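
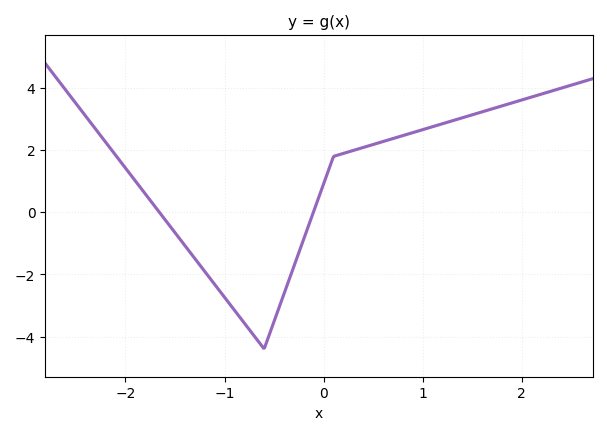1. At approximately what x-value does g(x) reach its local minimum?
-0.6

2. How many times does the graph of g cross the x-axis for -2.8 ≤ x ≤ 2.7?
2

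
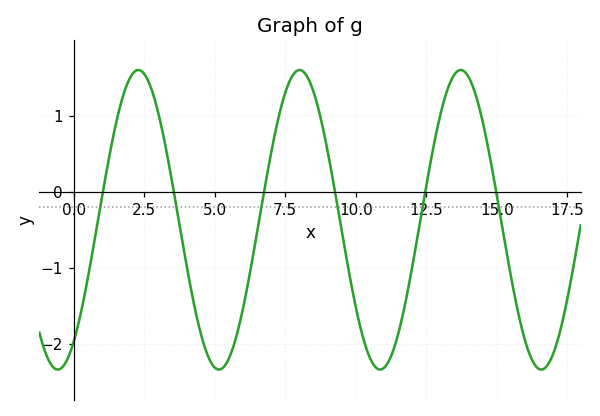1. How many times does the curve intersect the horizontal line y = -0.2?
6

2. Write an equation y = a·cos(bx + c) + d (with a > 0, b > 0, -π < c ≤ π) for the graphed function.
y = 1.97cos(1.1x - 2.5) - 0.37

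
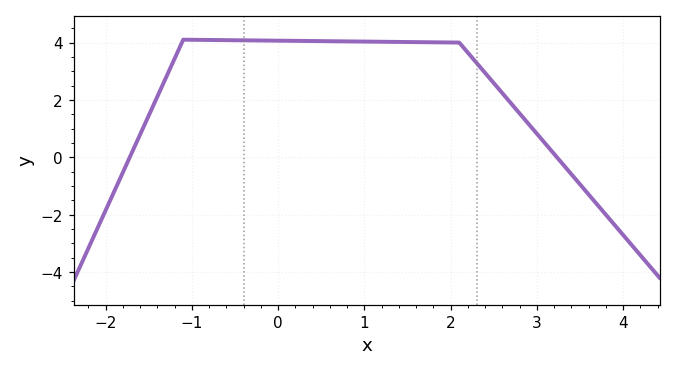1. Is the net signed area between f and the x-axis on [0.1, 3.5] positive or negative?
positive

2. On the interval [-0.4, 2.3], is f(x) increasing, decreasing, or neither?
decreasing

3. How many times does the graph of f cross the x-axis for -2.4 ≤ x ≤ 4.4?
2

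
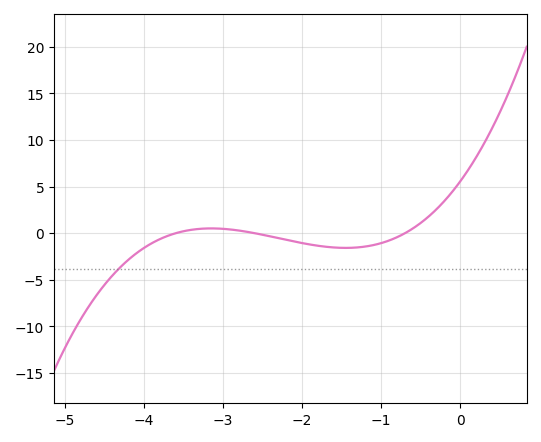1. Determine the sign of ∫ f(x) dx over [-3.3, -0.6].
negative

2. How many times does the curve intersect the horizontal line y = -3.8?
1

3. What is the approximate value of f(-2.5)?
-0.168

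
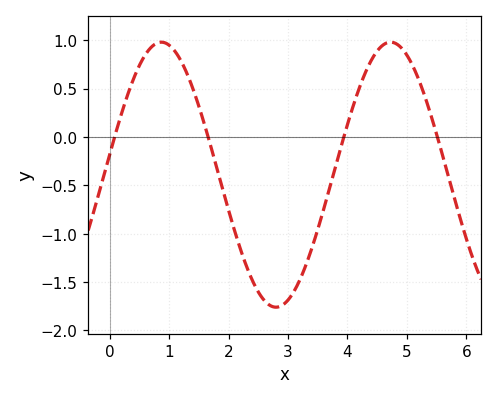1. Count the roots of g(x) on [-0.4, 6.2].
4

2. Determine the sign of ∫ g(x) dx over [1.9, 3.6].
negative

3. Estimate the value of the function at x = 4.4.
0.8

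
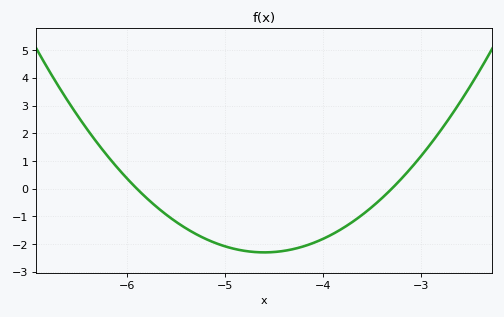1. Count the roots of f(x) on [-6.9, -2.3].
2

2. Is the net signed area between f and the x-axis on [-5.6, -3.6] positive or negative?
negative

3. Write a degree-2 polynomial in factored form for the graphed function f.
y = 1.36(x + 5.9)(x + 3.3)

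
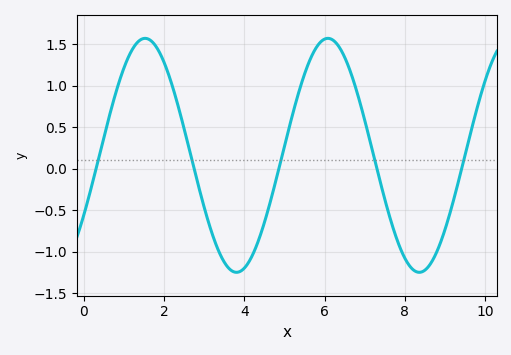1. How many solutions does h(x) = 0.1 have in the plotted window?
5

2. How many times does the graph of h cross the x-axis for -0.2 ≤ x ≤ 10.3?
5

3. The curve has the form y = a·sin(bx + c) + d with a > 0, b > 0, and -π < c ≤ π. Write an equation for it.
y = 1.41sin(1.4x - 0.54) + 0.16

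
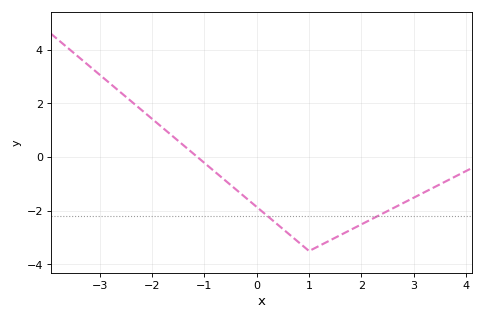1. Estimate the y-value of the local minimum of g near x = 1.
-3.5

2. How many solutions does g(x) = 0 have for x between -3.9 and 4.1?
1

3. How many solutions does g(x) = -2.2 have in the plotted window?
2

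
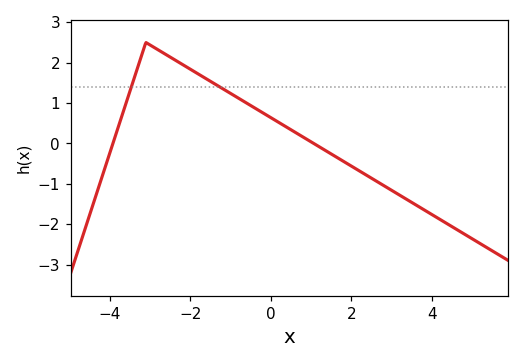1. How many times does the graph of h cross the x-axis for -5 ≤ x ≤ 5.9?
2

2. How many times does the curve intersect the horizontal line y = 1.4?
2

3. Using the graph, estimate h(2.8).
-1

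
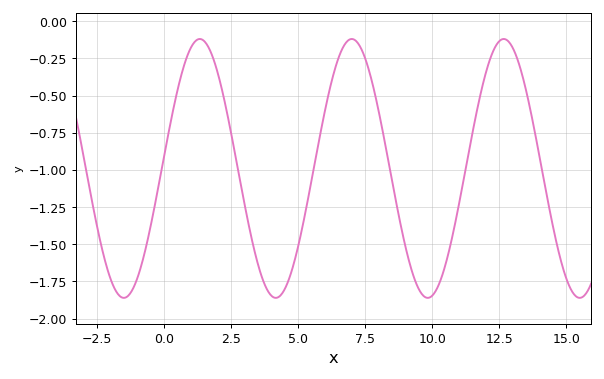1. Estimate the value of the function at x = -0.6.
-1.47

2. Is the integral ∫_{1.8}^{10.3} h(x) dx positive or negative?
negative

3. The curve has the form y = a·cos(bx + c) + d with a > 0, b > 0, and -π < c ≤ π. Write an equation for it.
y = 0.87cos(1.11x - 1.49) - 0.99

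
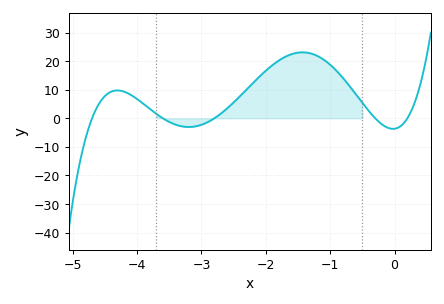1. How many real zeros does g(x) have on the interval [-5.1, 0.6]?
5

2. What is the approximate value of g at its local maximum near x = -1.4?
23.1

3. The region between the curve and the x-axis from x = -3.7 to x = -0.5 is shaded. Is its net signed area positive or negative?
positive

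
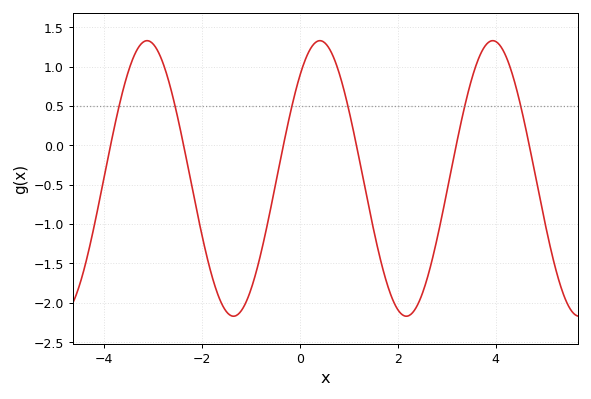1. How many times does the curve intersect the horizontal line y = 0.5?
6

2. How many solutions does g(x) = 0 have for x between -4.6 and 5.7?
6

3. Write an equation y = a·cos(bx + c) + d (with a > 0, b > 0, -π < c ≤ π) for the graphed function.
y = 1.75cos(1.78x - 0.73) - 0.42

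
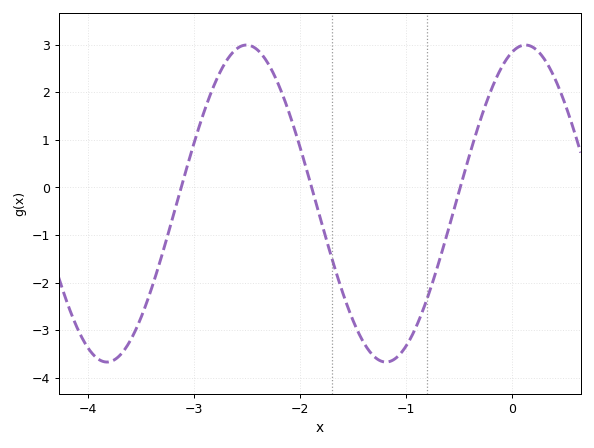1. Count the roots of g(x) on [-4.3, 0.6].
3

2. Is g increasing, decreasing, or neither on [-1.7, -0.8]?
neither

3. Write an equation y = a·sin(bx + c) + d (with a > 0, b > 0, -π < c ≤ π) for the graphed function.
y = 3.33sin(2.39x + 1.27) - 0.34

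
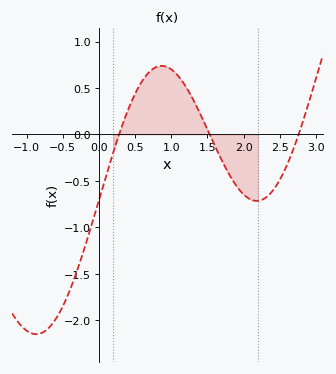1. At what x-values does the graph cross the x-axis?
0.278, 1.53, 2.76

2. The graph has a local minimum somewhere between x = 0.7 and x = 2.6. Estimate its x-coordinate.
2.18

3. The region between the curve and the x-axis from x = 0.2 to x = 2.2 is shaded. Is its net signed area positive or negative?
positive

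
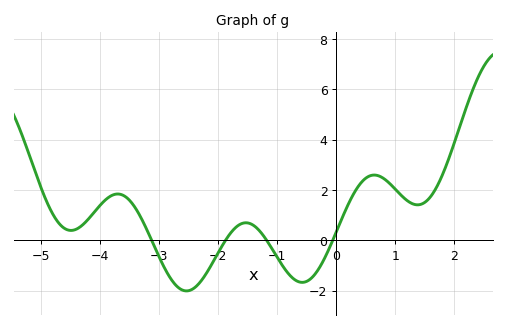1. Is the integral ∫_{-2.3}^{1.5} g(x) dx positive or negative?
positive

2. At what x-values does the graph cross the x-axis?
-3.2, -1.8, -1.2, 0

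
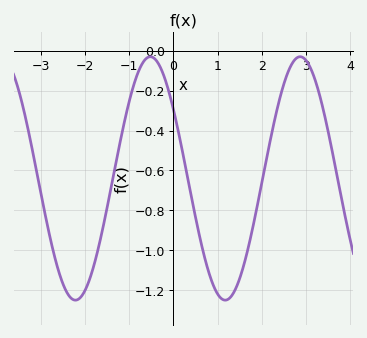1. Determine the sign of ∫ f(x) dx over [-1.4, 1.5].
negative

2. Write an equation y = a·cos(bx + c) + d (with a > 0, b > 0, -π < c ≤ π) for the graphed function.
y = 0.61cos(1.9x + 0.97) - 0.64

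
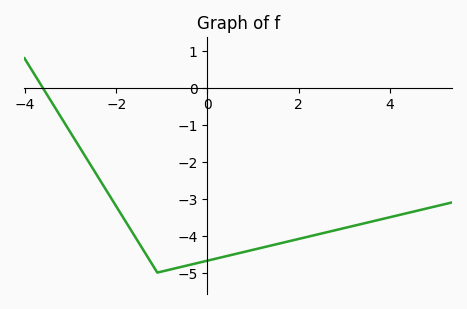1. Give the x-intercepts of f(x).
-3.6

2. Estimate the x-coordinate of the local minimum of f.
-1.2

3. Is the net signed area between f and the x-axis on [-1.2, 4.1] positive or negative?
negative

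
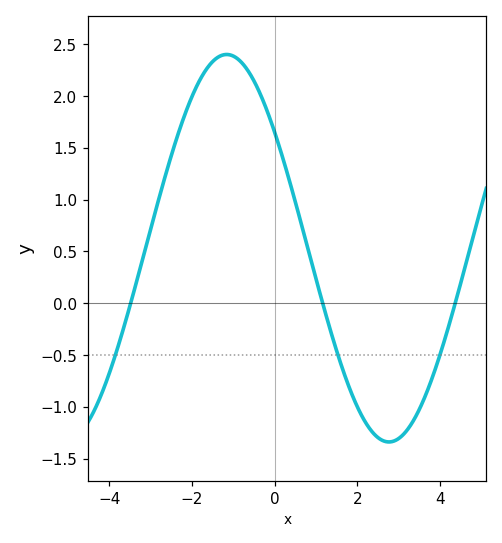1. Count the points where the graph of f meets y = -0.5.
3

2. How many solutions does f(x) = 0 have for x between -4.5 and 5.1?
3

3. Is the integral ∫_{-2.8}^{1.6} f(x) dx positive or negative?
positive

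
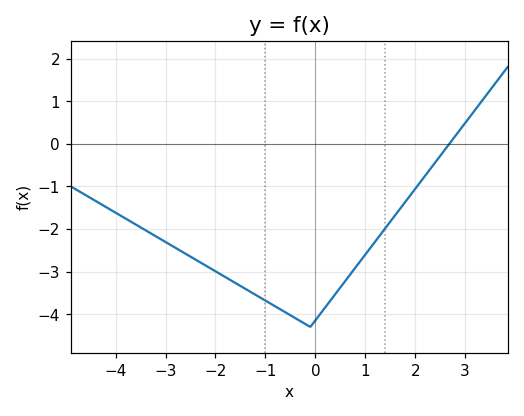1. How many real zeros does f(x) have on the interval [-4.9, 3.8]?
1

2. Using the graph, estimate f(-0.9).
-3.7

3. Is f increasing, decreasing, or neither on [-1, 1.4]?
neither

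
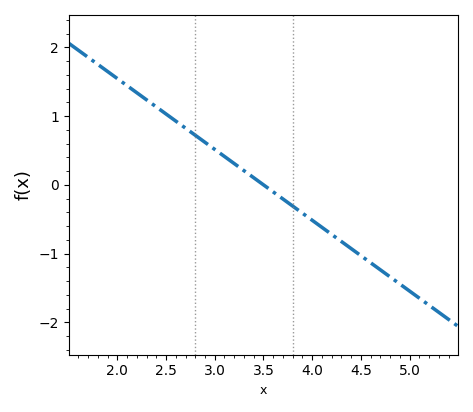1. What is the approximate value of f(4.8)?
-1.3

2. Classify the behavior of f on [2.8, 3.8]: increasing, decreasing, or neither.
decreasing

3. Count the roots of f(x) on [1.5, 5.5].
1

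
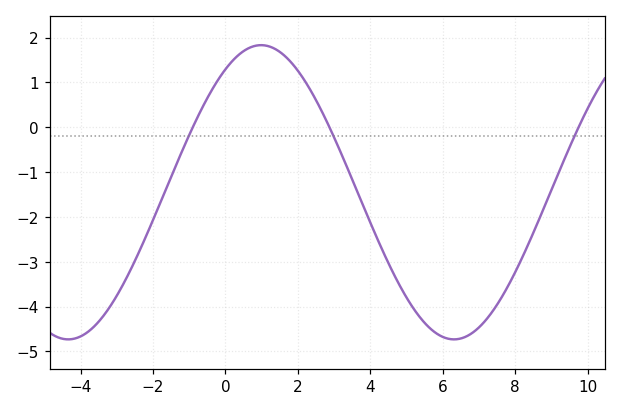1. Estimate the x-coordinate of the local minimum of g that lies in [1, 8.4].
6.31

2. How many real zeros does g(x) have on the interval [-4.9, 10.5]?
3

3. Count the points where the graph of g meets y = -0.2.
3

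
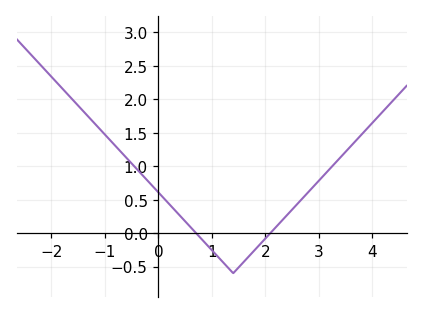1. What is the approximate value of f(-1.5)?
1.9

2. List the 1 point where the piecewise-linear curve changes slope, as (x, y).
(1.4, -0.6)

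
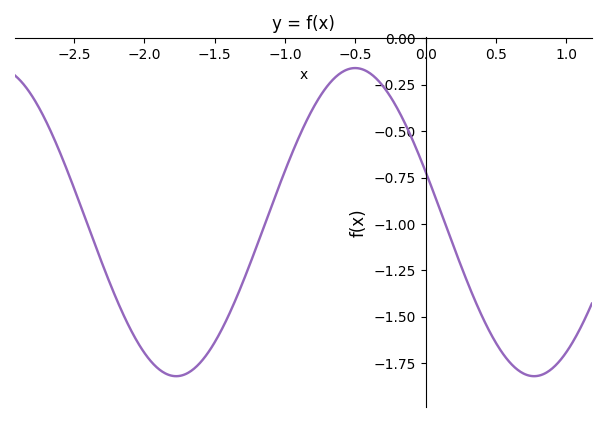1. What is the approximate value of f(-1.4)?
-1.49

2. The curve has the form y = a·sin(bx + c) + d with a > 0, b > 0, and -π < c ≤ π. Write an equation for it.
y = 0.83sin(2.47x + 2.81) - 0.99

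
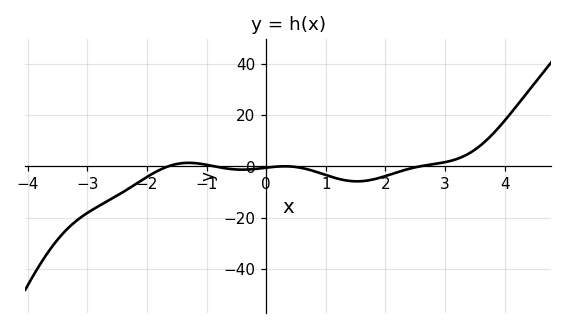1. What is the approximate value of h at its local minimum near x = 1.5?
-6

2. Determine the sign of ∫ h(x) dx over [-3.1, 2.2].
negative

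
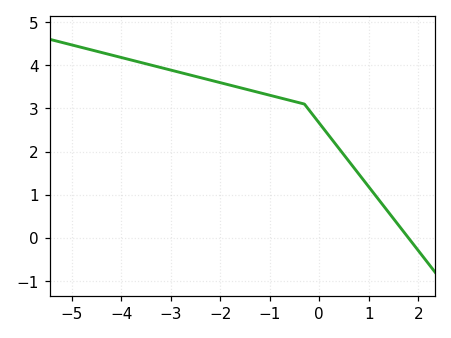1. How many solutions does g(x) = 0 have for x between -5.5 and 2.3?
1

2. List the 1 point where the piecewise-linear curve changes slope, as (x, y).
(-0.3, 3.1)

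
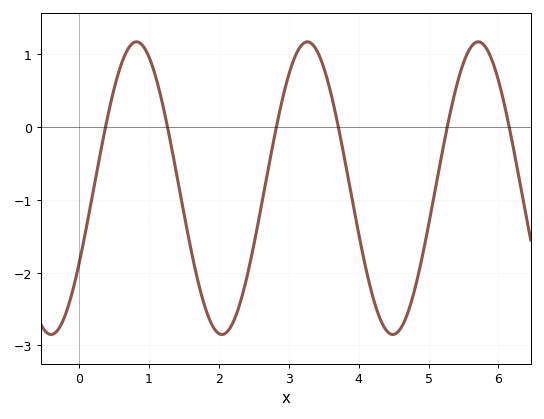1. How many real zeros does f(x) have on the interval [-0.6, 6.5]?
6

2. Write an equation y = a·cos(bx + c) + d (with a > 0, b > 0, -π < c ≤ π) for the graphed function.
y = 2.01cos(2.6x - 2.1) - 0.84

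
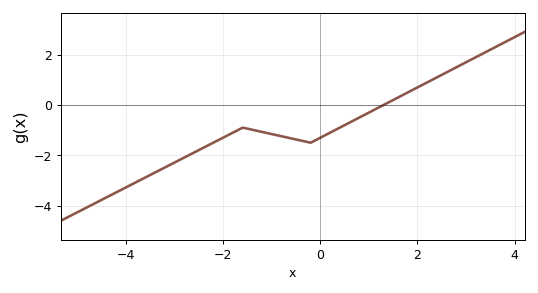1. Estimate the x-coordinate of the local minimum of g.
-0.2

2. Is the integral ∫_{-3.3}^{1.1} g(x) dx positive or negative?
negative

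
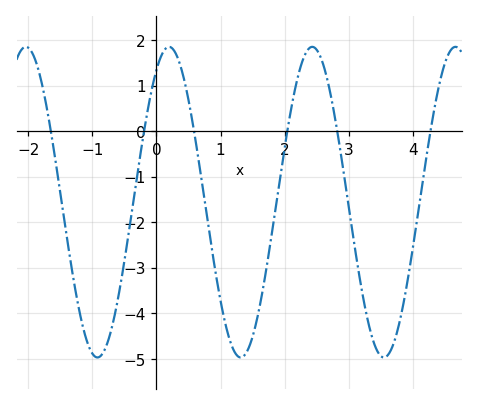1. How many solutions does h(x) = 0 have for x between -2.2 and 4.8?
6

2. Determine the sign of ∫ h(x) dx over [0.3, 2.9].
negative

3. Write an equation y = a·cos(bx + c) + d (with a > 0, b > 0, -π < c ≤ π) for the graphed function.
y = 3.41cos(2.81x - 0.552) - 1.56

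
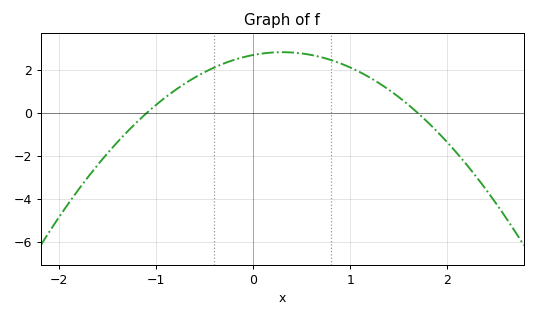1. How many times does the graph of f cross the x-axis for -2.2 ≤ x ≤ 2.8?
2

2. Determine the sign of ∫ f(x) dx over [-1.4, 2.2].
positive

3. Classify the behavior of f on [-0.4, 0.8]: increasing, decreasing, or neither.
neither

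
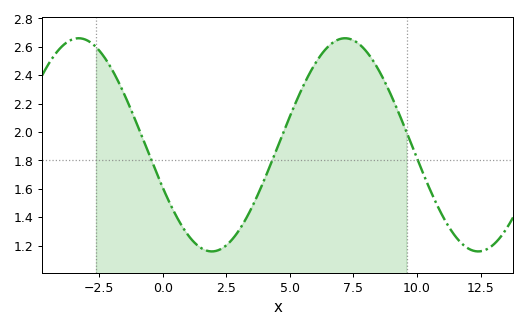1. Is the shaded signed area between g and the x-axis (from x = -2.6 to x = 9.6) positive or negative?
positive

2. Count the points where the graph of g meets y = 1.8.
3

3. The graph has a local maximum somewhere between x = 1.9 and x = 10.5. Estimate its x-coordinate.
7.17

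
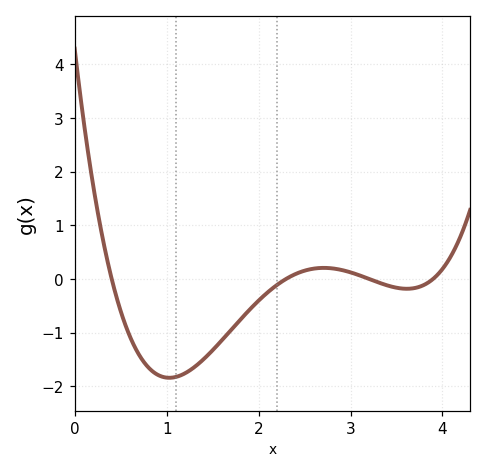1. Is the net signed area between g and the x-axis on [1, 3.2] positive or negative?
negative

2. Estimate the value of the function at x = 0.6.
-1.1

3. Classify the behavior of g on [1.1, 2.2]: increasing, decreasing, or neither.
increasing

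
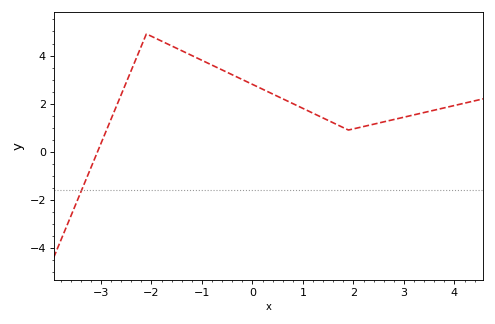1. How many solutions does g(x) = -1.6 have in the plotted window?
1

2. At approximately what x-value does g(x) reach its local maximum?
-2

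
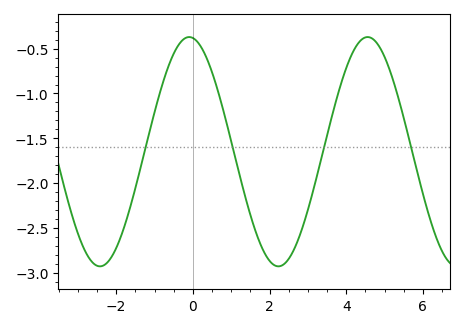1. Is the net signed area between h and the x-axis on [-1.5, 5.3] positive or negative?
negative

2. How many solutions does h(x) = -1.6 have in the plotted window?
4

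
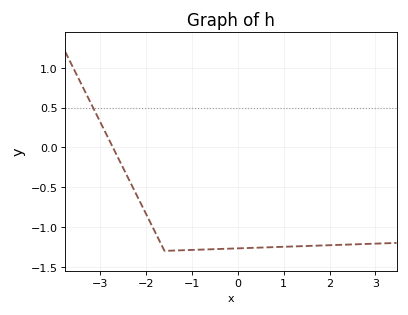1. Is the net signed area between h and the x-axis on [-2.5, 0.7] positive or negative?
negative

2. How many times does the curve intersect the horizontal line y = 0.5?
1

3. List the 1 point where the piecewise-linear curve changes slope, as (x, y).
(-1.6, -1.3)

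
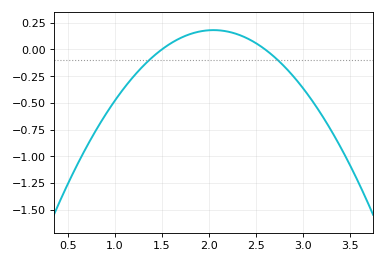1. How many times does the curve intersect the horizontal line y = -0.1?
2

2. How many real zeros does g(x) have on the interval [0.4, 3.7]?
2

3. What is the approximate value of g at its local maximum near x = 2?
0.18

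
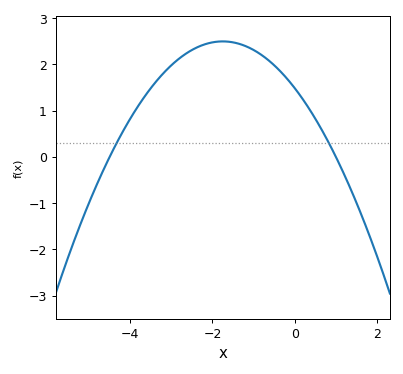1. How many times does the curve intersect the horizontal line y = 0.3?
2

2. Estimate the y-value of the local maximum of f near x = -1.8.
2.5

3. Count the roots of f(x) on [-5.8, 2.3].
2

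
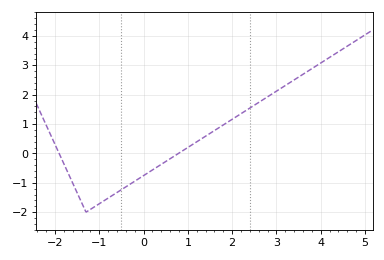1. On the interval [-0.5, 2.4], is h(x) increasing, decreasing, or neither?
increasing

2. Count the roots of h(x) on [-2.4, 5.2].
2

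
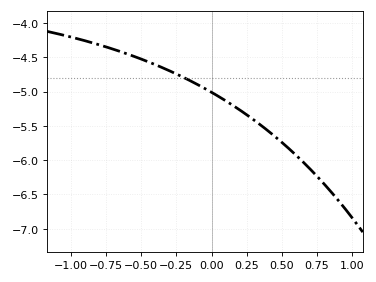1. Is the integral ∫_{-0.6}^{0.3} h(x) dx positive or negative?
negative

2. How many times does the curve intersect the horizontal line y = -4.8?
1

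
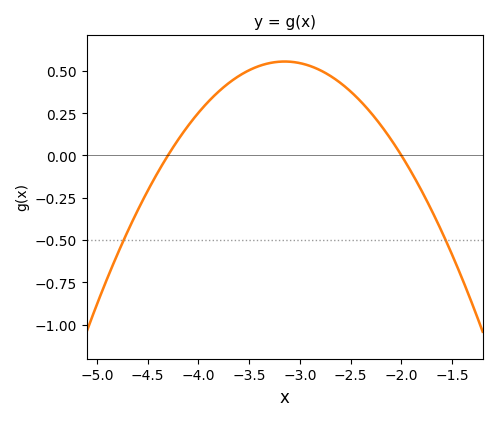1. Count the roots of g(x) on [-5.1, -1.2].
2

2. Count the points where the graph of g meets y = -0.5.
2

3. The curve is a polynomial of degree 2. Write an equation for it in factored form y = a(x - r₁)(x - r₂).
y = -0.42(x + 4.3)(x + 2)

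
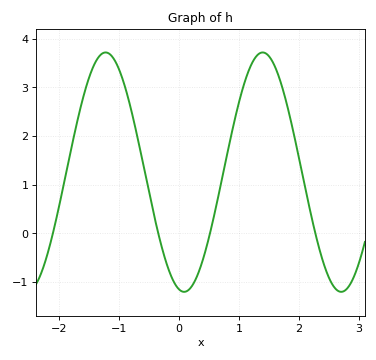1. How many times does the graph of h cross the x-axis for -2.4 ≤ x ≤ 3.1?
4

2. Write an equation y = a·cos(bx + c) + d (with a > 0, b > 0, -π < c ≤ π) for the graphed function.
y = 2.46cos(2.4x + 2.93) + 1.26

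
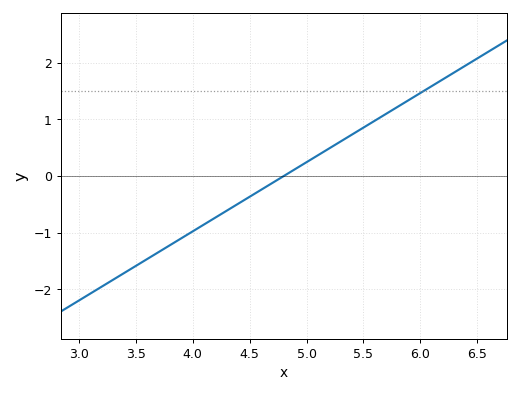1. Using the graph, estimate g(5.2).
0.488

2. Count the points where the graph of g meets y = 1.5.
1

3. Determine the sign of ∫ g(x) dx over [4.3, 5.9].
positive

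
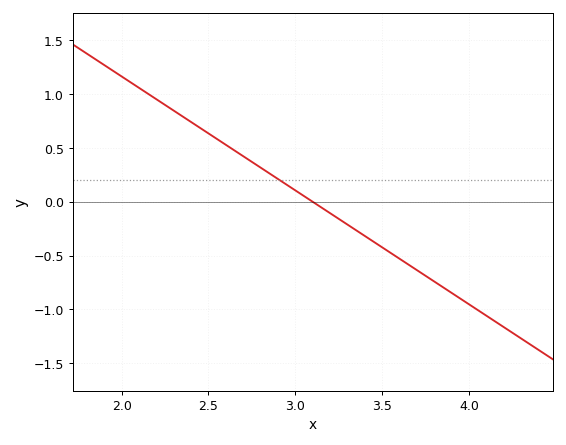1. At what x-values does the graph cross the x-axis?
3.1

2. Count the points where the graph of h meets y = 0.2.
1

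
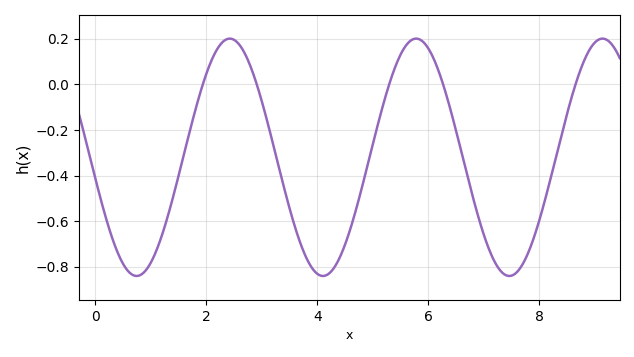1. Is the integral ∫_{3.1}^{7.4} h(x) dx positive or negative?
negative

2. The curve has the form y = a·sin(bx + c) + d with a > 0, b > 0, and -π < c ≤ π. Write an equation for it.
y = 0.52sin(1.87x - 2.96) - 0.32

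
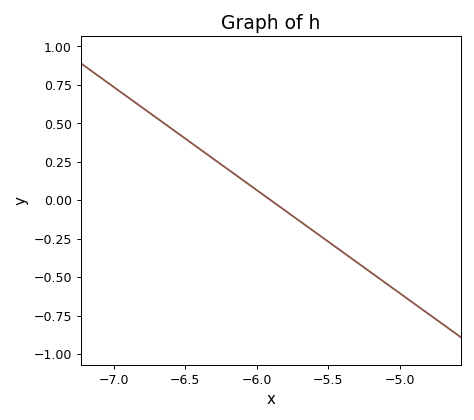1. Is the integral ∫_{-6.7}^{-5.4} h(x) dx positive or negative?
positive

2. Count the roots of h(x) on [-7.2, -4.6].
1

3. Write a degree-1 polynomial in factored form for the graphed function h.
y = -0.67(x + 5.9)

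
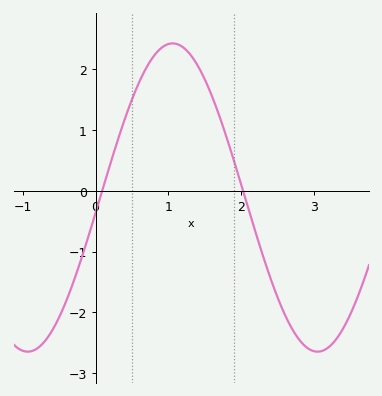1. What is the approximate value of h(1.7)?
1.2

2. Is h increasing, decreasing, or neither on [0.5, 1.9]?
neither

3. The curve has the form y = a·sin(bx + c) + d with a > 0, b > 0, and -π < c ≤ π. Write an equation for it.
y = 2.54sin(1.6x - 0.1) - 0.11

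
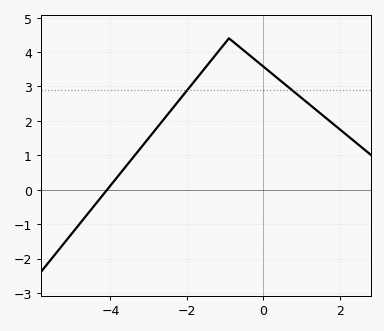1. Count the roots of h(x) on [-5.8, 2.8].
1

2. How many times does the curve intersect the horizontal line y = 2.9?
2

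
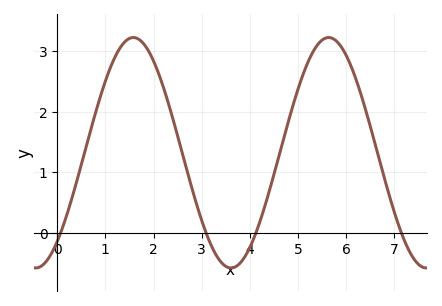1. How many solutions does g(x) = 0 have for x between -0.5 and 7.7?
4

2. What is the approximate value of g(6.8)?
0.9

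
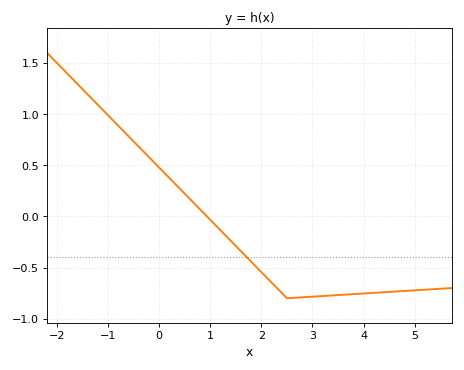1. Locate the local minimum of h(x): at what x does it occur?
2.6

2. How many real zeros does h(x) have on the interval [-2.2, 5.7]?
1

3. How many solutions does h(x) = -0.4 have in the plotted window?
1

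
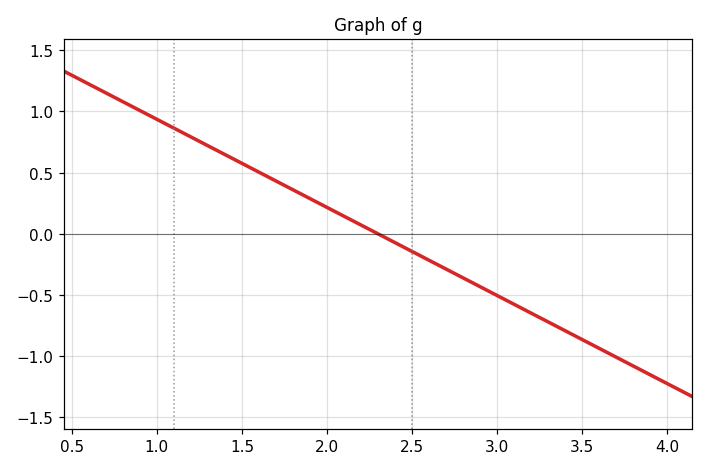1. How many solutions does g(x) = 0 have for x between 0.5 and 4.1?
1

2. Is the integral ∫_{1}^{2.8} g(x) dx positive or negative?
positive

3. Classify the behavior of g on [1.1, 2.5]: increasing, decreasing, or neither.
decreasing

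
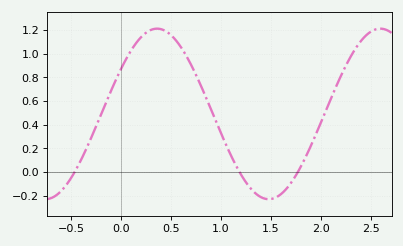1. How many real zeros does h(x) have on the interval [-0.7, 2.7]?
3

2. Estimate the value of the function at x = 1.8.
0.04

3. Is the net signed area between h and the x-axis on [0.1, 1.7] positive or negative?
positive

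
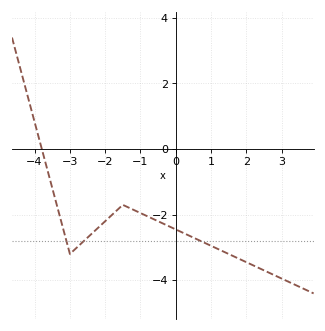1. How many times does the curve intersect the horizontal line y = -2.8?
3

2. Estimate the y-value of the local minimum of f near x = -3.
-3.2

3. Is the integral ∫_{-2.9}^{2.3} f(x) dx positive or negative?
negative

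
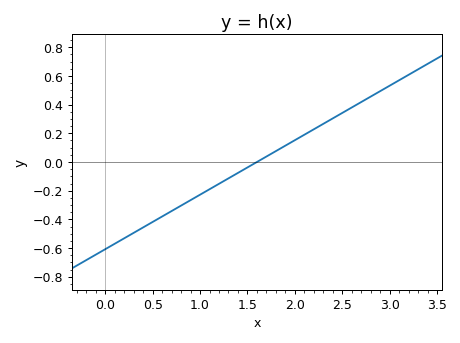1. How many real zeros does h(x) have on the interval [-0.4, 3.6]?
1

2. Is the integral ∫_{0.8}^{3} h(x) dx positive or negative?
positive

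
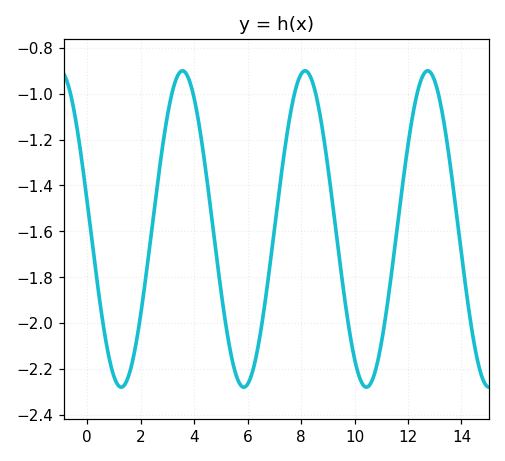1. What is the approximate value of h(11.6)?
-1.58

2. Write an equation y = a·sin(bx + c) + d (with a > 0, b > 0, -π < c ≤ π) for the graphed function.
y = 0.69sin(1.37x + 2.97) - 1.59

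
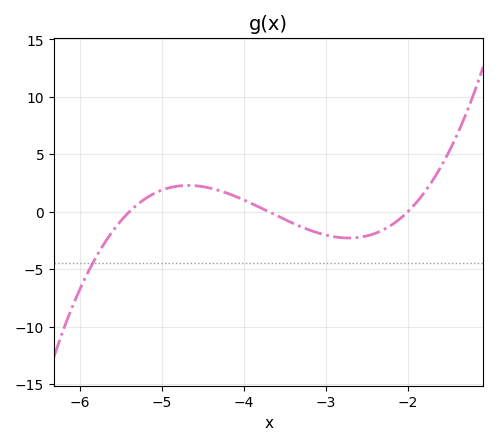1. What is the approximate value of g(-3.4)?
-1.02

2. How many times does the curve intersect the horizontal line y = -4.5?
1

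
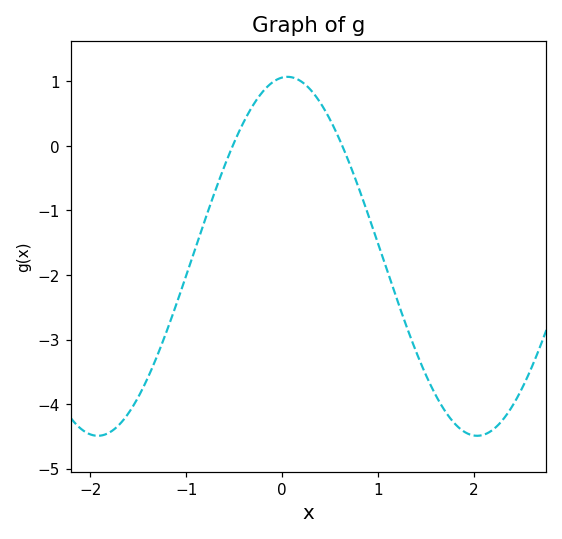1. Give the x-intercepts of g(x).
-0.515, 0.627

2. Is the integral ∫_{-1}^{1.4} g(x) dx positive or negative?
negative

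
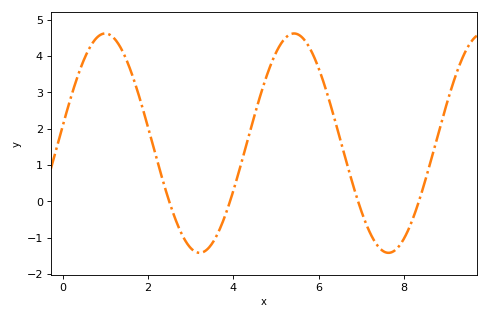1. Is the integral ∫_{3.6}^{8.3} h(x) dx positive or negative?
positive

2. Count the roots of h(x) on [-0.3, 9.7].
4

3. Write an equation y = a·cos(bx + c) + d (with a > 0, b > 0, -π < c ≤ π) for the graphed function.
y = 3.02cos(1.4x - 1.4) + 1.6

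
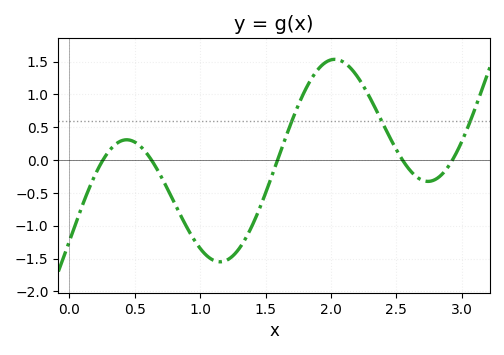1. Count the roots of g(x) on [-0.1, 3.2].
5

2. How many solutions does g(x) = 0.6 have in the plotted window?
3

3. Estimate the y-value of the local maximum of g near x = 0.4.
0.3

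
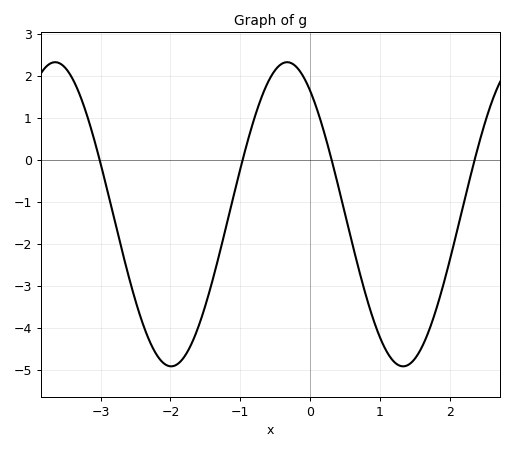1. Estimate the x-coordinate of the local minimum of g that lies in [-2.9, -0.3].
-1.99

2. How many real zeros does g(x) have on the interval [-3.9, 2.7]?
4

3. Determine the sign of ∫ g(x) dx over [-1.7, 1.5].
negative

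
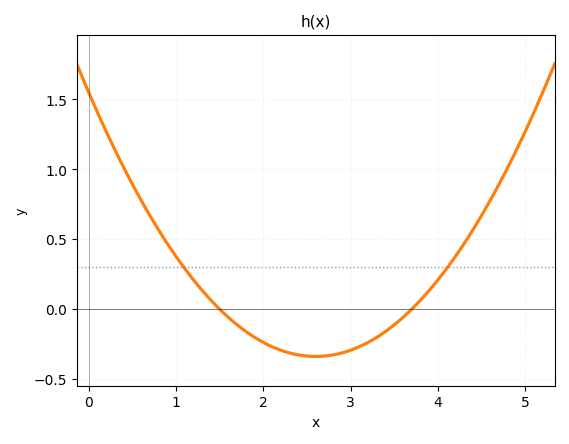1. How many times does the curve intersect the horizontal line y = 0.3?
2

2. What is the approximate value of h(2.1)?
-0.269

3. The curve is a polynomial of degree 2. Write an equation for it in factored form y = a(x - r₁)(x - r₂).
y = 0.28(x - 1.5)(x - 3.7)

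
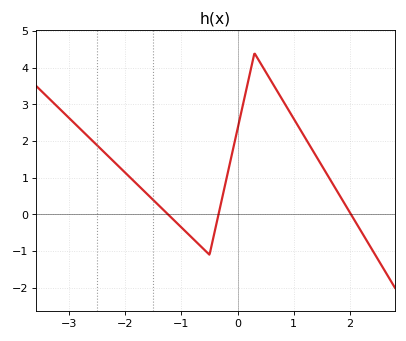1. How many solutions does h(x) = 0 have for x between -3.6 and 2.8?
3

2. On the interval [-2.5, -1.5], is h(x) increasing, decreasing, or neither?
decreasing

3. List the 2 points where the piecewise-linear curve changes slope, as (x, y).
(-0.5, -1.1); (0.3, 4.4)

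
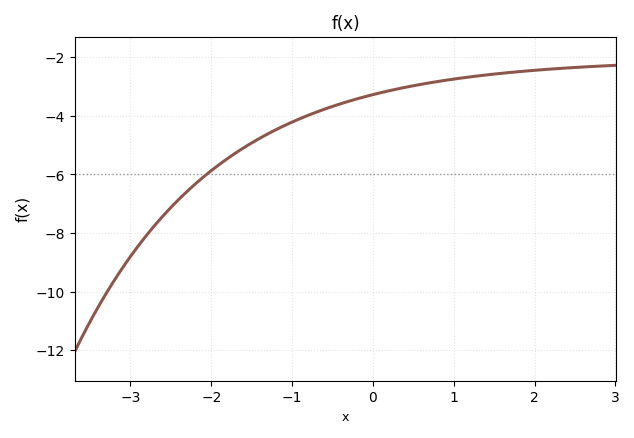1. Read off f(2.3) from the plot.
-2.39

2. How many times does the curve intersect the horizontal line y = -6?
1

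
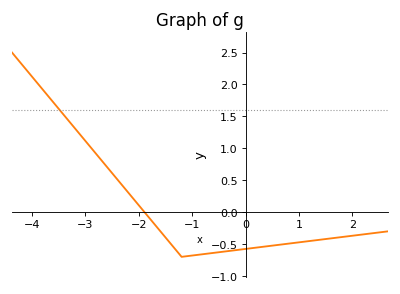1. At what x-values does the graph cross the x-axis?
-1.9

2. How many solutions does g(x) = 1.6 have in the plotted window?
1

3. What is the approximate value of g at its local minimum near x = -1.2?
-0.7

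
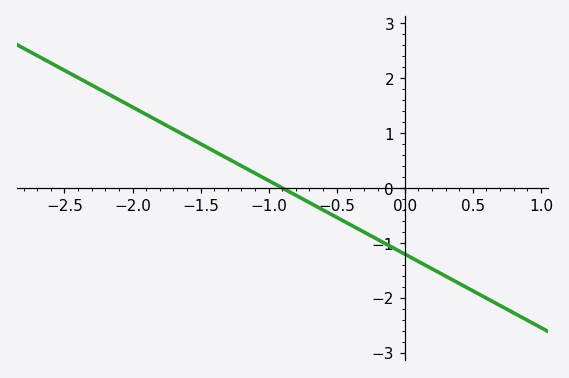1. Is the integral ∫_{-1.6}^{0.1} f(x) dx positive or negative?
negative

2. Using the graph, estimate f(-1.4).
0.7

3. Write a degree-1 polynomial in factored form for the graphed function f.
y = -1.34(x + 0.9)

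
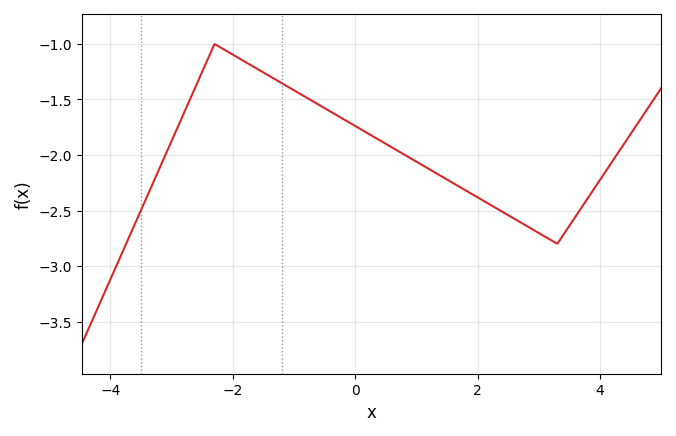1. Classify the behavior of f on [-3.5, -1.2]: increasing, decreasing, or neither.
neither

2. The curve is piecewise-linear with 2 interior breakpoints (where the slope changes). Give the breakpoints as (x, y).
(-2.3, -1); (3.3, -2.8)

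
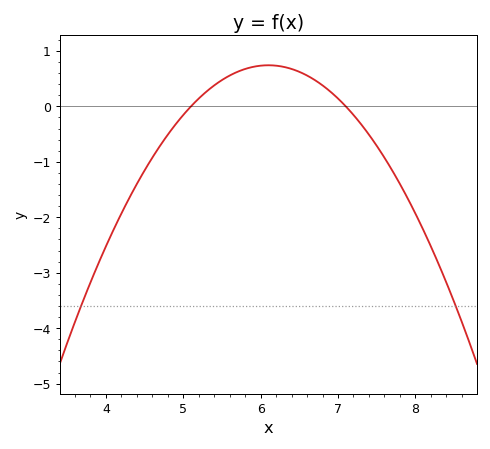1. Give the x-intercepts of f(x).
5.1, 7.1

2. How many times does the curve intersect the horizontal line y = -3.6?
2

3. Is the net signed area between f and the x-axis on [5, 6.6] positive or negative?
positive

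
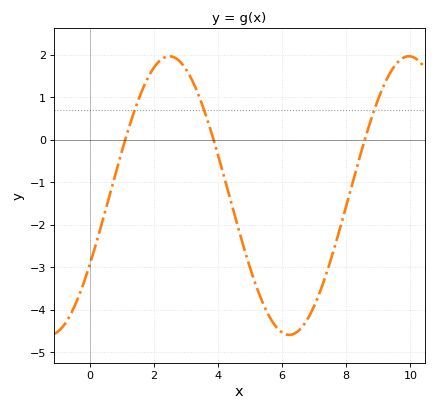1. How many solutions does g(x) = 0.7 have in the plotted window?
3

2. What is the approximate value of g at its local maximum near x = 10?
1.97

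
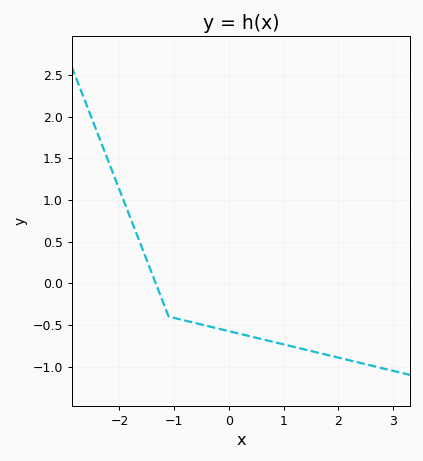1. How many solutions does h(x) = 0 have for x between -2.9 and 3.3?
1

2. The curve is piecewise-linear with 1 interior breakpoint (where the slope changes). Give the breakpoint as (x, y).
(-1.1, -0.4)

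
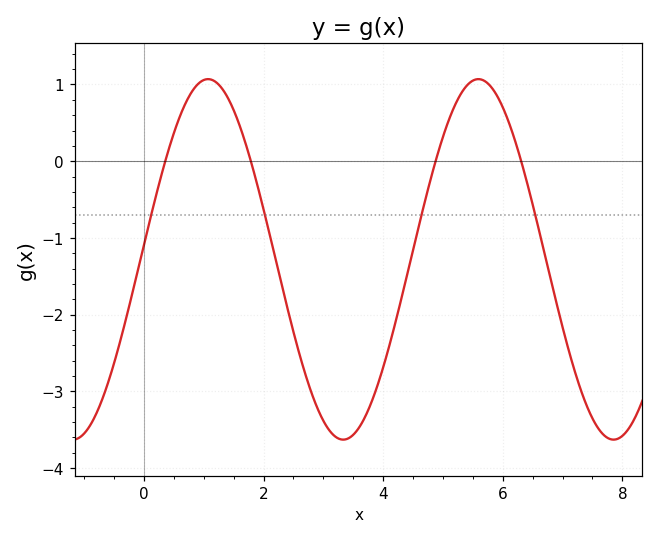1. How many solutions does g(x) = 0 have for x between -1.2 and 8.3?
4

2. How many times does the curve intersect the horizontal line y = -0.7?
4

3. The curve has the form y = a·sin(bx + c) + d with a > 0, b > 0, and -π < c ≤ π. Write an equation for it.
y = 2.35sin(1.39x + 0.08) - 1.28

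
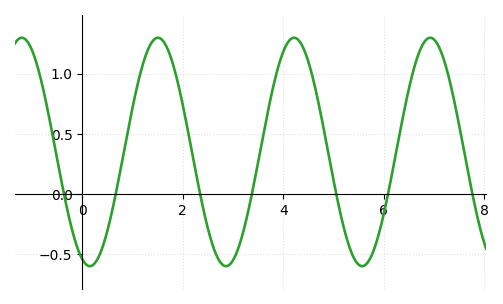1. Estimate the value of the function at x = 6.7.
1.18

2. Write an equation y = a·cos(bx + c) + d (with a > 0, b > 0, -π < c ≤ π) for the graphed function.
y = 0.95cos(2.32x + 2.79) + 0.35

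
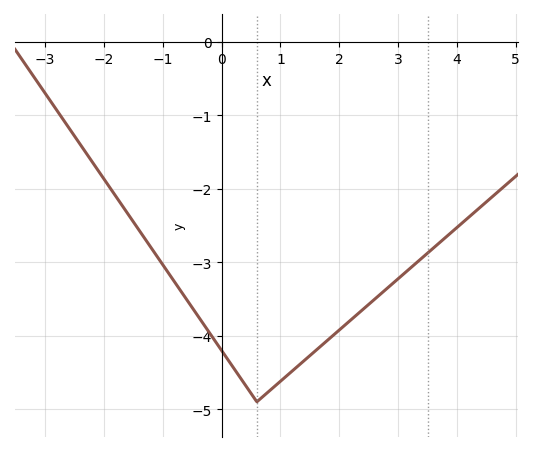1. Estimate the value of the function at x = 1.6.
-4.2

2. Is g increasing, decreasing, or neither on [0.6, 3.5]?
increasing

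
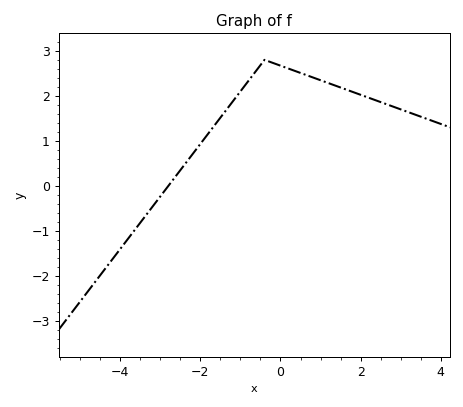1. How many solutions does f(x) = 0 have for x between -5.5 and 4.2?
1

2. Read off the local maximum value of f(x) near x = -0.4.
2.8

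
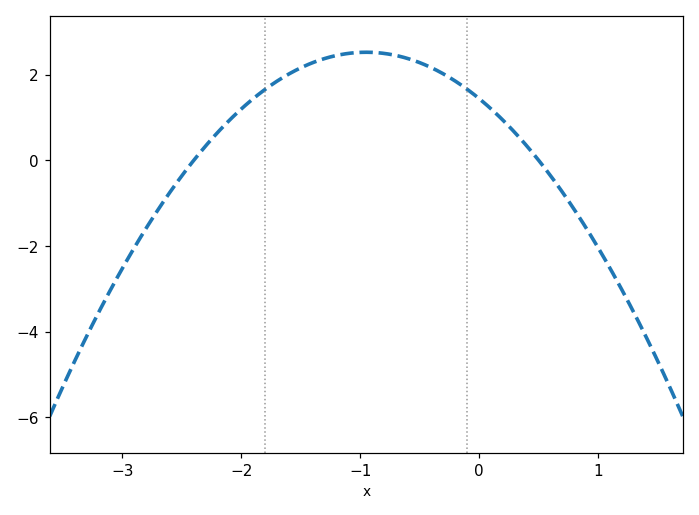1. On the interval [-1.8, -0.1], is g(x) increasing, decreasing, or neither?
neither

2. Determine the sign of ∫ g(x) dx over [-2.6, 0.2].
positive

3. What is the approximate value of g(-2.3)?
0.4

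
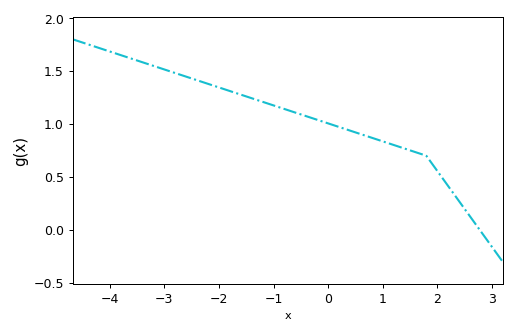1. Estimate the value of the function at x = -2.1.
1.36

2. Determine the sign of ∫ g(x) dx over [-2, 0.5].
positive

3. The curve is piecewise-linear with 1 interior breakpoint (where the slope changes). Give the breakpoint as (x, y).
(1.8, 0.7)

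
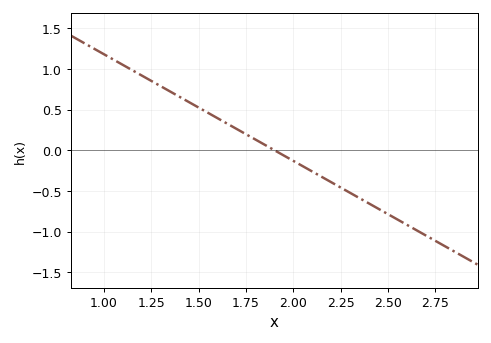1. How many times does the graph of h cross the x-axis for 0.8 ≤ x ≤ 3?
1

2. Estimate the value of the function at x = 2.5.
-0.8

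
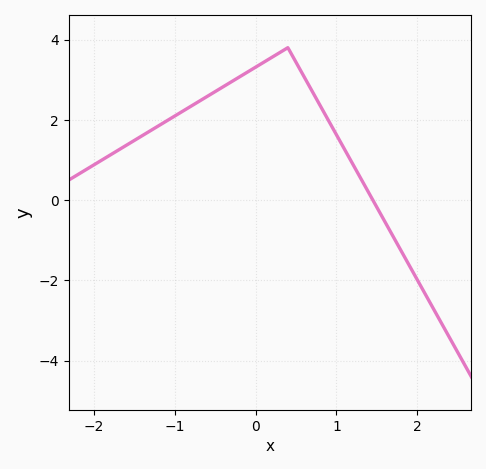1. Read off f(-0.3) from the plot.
3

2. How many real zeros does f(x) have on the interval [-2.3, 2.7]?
1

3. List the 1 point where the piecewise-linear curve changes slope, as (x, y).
(0.4, 3.8)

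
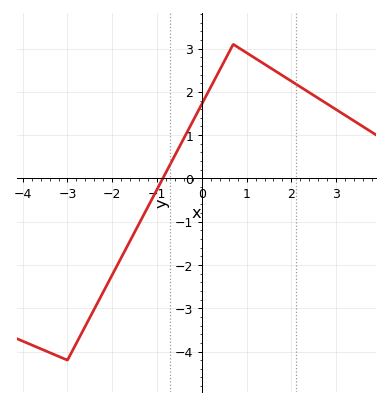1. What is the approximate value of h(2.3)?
2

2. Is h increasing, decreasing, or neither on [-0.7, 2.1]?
neither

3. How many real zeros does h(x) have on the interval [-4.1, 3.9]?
1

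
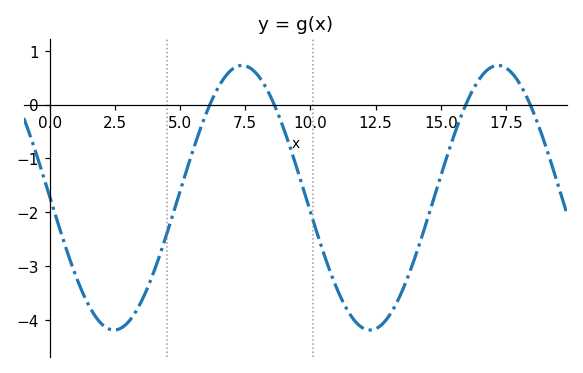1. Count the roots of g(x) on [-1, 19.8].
4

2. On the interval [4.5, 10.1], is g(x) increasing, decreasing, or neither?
neither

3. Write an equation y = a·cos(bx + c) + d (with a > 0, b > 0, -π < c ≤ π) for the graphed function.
y = 2.46cos(0.64x + 1.56) - 1.73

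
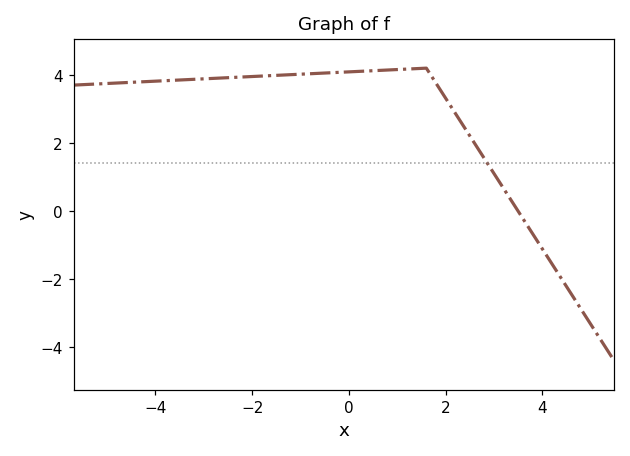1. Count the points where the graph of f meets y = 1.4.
1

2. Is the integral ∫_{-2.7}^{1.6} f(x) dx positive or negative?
positive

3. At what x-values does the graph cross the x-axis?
3.49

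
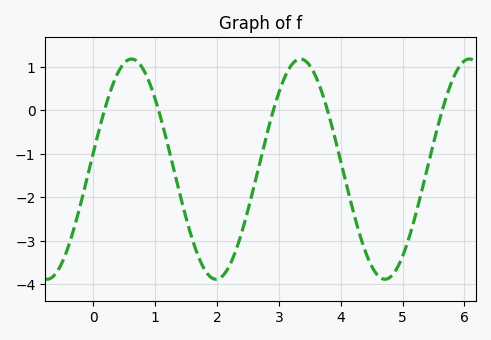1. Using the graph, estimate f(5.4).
-1.34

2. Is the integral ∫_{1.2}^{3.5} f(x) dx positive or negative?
negative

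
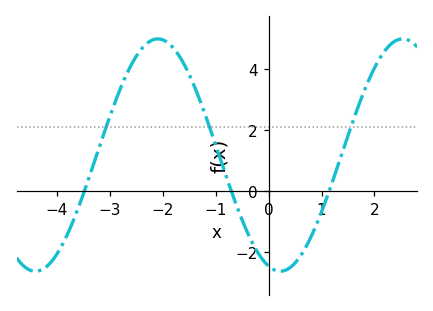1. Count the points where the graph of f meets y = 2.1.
3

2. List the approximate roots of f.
-3.48, -0.7, 1.14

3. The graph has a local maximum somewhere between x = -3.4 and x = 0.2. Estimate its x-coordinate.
-2.09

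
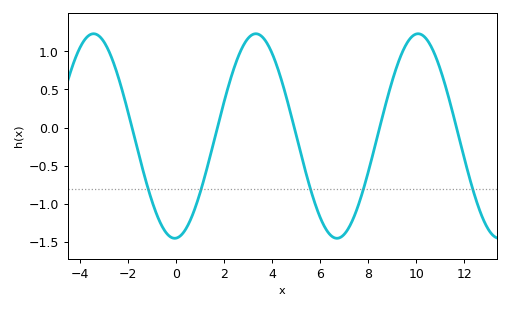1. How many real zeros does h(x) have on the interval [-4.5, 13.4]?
5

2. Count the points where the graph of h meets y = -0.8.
5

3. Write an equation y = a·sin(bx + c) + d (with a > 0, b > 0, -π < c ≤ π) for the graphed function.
y = 1.34sin(0.93x - 1.51) - 0.11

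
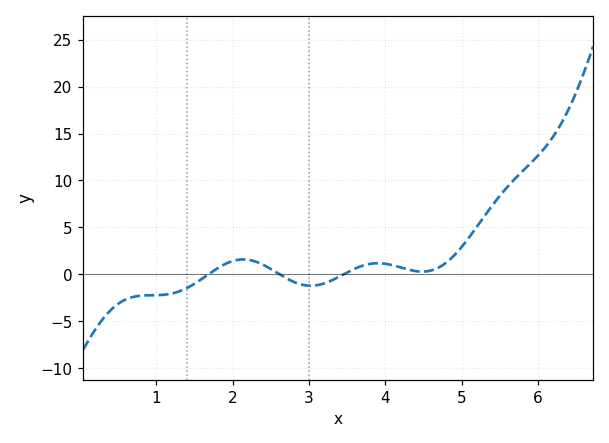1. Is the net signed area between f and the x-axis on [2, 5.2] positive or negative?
positive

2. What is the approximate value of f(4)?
1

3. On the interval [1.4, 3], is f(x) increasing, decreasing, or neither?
neither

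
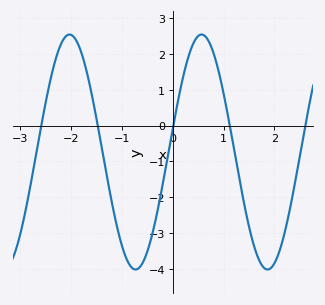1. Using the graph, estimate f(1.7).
-3.76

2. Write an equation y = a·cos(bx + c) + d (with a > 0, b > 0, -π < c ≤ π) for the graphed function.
y = 3.28cos(2.42x - 1.37) - 0.74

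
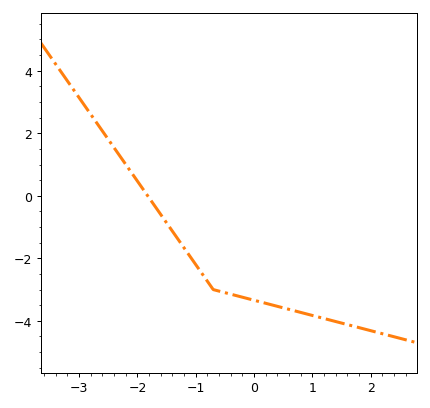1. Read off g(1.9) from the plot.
-4.2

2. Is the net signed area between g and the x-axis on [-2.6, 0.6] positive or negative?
negative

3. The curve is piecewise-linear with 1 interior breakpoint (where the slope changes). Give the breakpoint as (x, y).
(-0.7, -3)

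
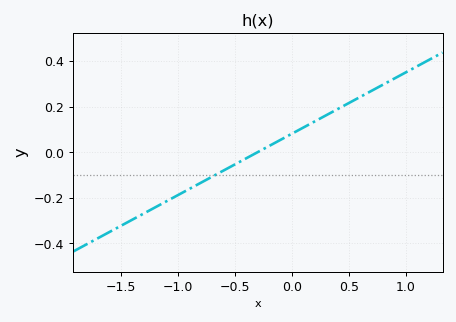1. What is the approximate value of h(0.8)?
0.3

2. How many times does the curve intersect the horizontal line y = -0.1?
1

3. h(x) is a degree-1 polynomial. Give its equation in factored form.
y = 0.27(x + 0.3)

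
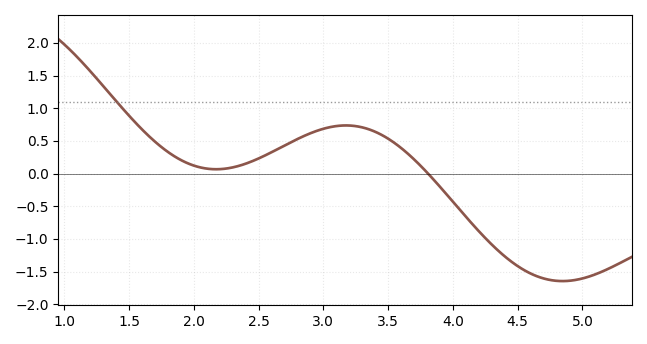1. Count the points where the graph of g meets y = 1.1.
1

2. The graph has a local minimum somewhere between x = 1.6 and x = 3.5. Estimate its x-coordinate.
2.2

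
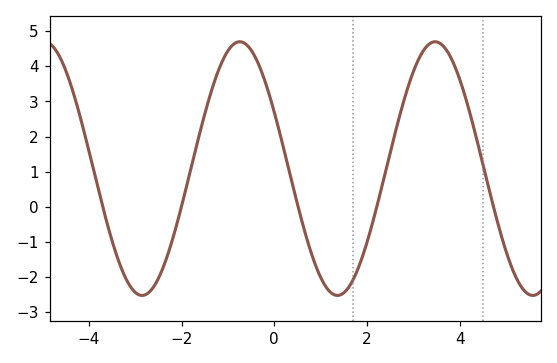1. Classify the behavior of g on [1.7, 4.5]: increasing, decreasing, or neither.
neither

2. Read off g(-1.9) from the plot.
0.5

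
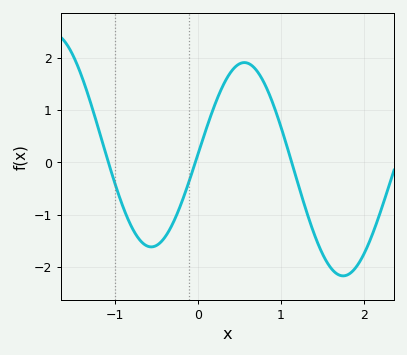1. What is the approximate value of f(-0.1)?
-0.342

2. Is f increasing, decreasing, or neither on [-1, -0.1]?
neither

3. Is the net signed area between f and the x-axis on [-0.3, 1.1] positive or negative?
positive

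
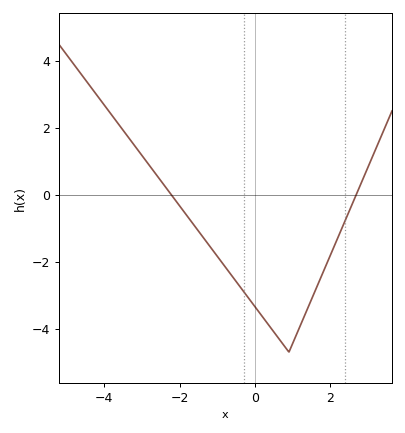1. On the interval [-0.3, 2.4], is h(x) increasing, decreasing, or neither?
neither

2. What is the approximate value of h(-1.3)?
-1.4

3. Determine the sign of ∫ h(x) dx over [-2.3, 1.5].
negative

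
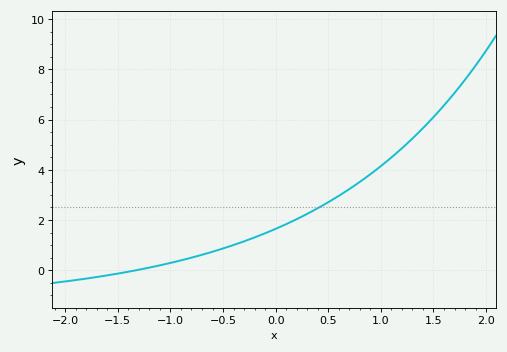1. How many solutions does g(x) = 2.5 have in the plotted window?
1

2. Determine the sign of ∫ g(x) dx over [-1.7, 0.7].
positive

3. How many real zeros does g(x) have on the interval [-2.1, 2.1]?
1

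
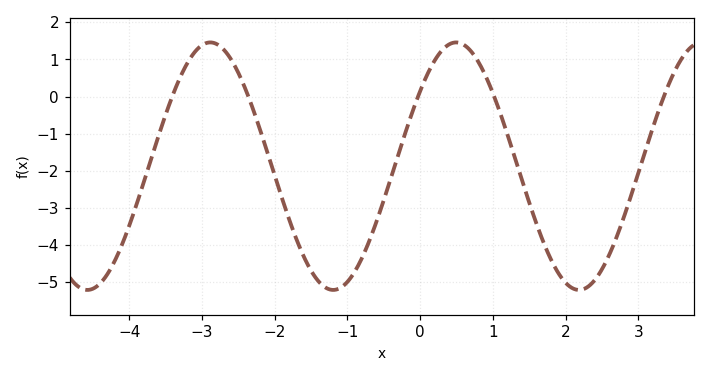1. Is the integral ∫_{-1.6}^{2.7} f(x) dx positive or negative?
negative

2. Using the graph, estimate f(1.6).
-3.4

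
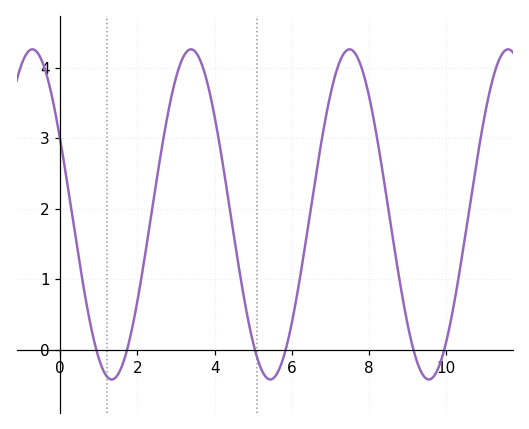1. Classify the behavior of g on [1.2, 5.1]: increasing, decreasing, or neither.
neither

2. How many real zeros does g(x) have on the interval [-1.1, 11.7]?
6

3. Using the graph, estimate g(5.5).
-0.41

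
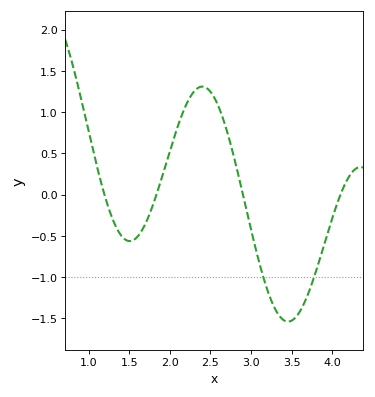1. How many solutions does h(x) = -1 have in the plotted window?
2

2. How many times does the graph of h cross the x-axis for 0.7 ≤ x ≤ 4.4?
4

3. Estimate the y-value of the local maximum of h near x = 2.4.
1.31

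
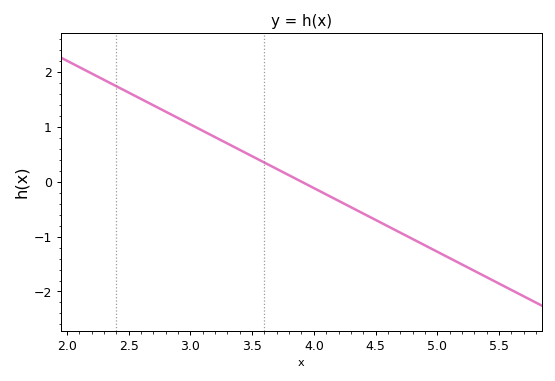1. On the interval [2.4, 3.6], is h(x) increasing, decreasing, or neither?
decreasing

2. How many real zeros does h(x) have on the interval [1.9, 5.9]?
1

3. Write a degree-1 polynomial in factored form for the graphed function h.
y = -1.16(x - 3.9)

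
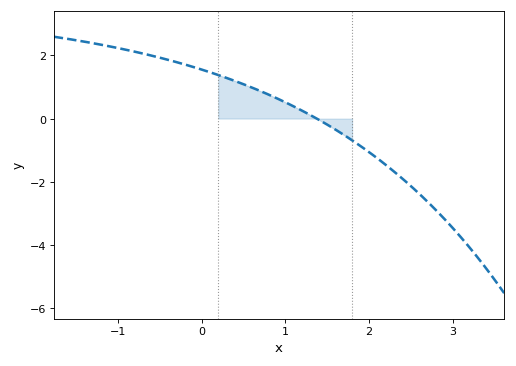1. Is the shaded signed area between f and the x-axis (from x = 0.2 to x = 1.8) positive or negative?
positive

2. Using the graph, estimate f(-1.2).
2.33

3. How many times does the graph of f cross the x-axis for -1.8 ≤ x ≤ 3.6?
1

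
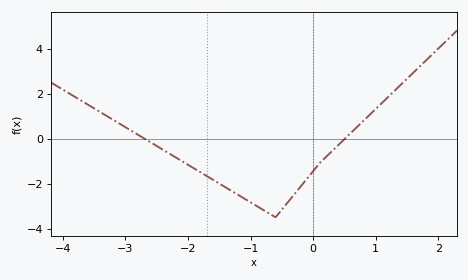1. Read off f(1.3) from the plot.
2.12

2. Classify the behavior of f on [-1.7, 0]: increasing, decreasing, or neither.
neither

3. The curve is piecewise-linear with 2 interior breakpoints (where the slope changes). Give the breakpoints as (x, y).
(-0.6, -3.5); (0.1, -1.1)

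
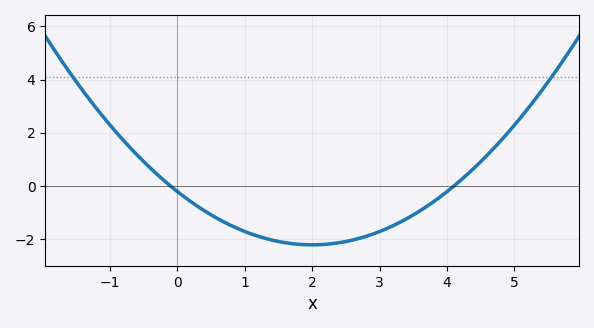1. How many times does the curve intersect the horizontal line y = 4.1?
2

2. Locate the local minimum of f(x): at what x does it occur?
2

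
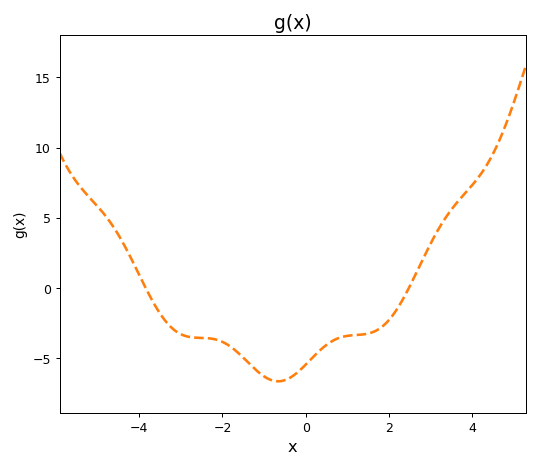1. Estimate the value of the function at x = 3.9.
6.99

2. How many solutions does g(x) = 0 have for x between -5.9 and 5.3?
2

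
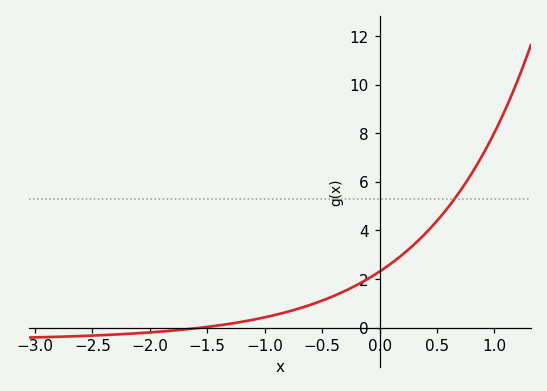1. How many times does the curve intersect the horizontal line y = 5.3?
1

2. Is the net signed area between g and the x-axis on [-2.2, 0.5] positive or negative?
positive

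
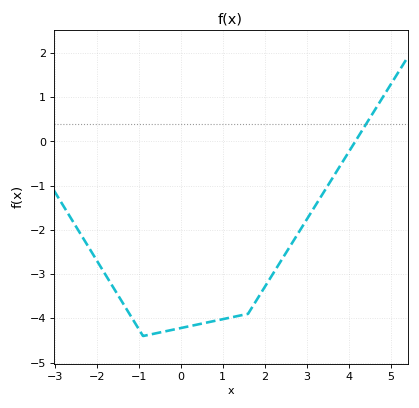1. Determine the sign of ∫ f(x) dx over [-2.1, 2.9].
negative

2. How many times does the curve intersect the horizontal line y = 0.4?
1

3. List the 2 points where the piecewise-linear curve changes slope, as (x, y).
(-0.9, -4.4); (1.6, -3.9)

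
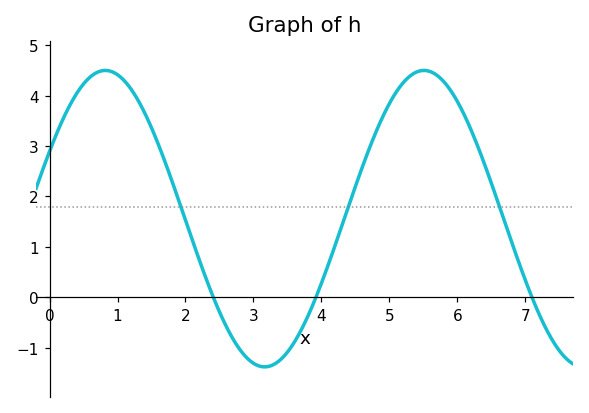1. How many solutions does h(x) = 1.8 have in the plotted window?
3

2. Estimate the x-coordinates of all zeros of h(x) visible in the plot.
2.41, 3.92, 7.1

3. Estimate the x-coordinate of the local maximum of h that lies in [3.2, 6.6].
5.51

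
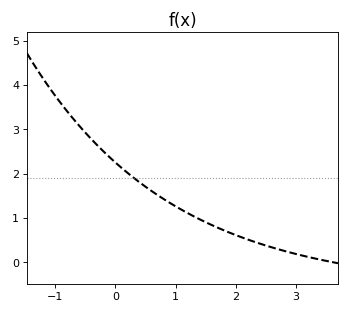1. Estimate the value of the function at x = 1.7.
0.78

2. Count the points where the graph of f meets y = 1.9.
1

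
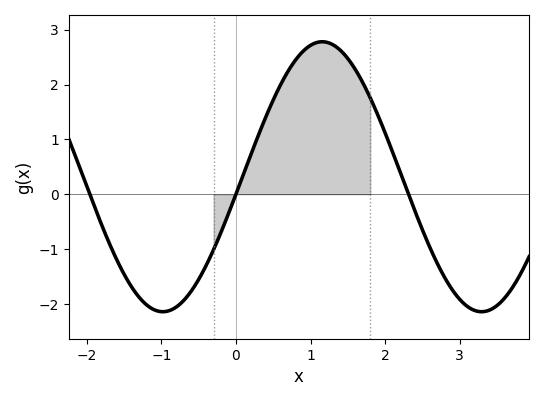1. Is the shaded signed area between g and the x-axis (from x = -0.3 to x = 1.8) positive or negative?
positive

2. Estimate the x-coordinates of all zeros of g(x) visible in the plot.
-2, 0, 2.3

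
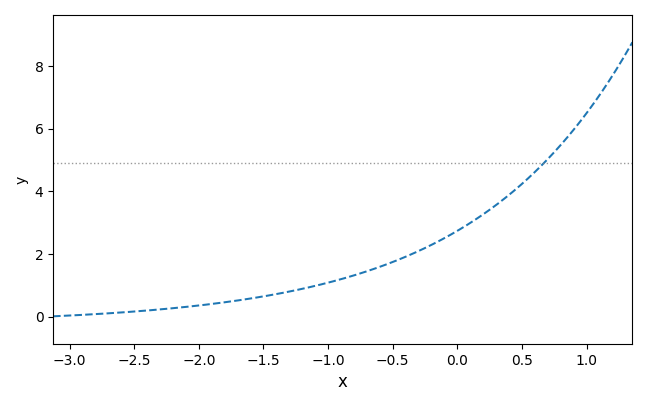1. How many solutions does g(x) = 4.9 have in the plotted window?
1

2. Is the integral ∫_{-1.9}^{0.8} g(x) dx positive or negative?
positive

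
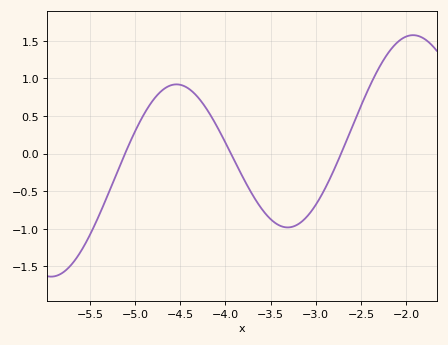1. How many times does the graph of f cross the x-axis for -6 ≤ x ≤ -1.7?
3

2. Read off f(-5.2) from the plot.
-0.25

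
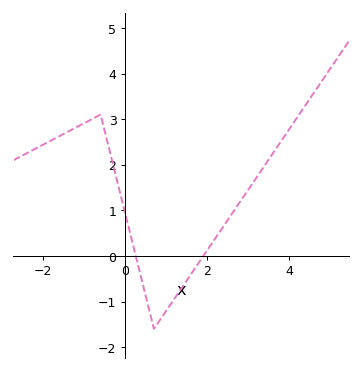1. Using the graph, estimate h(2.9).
1.3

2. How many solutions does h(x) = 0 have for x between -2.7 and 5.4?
2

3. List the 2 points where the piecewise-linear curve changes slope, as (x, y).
(-0.6, 3.1); (0.7, -1.6)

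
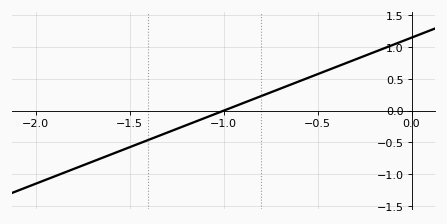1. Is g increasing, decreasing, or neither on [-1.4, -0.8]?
increasing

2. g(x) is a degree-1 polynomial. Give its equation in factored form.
y = 1.15(x + 1)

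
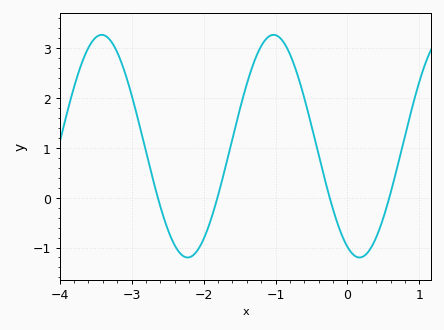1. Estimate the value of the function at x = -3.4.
3.26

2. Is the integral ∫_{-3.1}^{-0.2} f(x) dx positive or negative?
positive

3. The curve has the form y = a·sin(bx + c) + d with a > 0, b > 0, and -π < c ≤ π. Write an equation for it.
y = 2.23sin(2.63x - 2.01) + 1.03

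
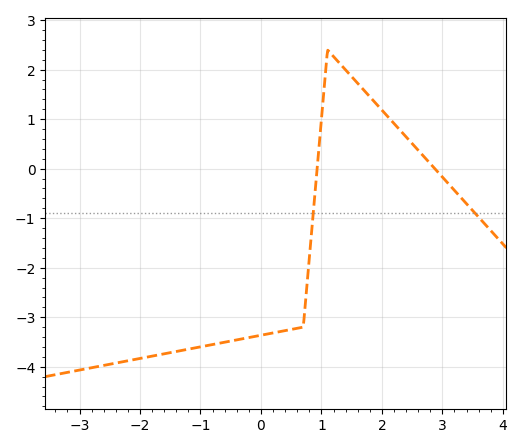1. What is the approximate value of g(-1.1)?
-3.62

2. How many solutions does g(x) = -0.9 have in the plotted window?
2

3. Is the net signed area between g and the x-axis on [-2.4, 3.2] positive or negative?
negative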